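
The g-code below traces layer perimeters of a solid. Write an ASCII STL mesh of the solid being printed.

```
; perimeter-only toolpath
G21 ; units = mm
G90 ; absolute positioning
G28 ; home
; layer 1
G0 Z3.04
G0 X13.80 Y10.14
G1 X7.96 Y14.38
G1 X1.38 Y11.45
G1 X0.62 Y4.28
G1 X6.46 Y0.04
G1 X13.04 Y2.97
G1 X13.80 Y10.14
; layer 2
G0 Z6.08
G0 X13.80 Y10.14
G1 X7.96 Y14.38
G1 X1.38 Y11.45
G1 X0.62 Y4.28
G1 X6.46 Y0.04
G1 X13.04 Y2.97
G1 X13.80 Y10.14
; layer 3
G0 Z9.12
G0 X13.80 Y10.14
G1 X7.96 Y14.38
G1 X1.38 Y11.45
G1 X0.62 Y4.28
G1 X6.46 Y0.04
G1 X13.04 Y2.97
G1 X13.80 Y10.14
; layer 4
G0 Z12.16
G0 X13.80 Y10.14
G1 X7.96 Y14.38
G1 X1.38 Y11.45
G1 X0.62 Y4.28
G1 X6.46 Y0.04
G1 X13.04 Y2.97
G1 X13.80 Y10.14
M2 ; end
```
solid part
  facet normal 0.0000 0.0000 -1.0000
    outer loop
      vertex 1.38 11.45 0.00
      vertex 7.96 14.38 0.00
      vertex 13.80 10.14 0.00
    endloop
  endfacet
  facet normal 0.0000 0.0000 -1.0000
    outer loop
      vertex 0.62 4.28 0.00
      vertex 1.38 11.45 0.00
      vertex 13.80 10.14 0.00
    endloop
  endfacet
  facet normal 0.0000 0.0000 -1.0000
    outer loop
      vertex 6.46 0.04 0.00
      vertex 0.62 4.28 0.00
      vertex 13.80 10.14 0.00
    endloop
  endfacet
  facet normal 0.0000 0.0000 -1.0000
    outer loop
      vertex 13.04 2.97 0.00
      vertex 6.46 0.04 0.00
      vertex 13.80 10.14 0.00
    endloop
  endfacet
  facet normal 0.0000 0.0000 1.0000
    outer loop
      vertex 13.80 10.14 12.16
      vertex 7.96 14.38 12.16
      vertex 1.38 11.45 12.16
    endloop
  endfacet
  facet normal 0.0000 0.0000 1.0000
    outer loop
      vertex 13.80 10.14 12.16
      vertex 1.38 11.45 12.16
      vertex 0.62 4.28 12.16
    endloop
  endfacet
  facet normal 0.0000 0.0000 1.0000
    outer loop
      vertex 13.80 10.14 12.16
      vertex 0.62 4.28 12.16
      vertex 6.46 0.04 12.16
    endloop
  endfacet
  facet normal 0.0000 0.0000 1.0000
    outer loop
      vertex 13.80 10.14 12.16
      vertex 6.46 0.04 12.16
      vertex 13.04 2.97 12.16
    endloop
  endfacet
  facet normal 0.5875 0.8092 0.0000
    outer loop
      vertex 13.80 10.14 0.00
      vertex 7.96 14.38 0.00
      vertex 7.96 14.38 12.16
    endloop
  endfacet
  facet normal 0.5875 0.8092 0.0000
    outer loop
      vertex 13.80 10.14 0.00
      vertex 7.96 14.38 12.16
      vertex 13.80 10.14 12.16
    endloop
  endfacet
  facet normal -0.4068 0.9135 0.0000
    outer loop
      vertex 7.96 14.38 0.00
      vertex 1.38 11.45 0.00
      vertex 1.38 11.45 12.16
    endloop
  endfacet
  facet normal -0.4068 0.9135 0.0000
    outer loop
      vertex 7.96 14.38 0.00
      vertex 1.38 11.45 12.16
      vertex 7.96 14.38 12.16
    endloop
  endfacet
  facet normal -0.9944 0.1054 0.0000
    outer loop
      vertex 1.38 11.45 0.00
      vertex 0.62 4.28 0.00
      vertex 0.62 4.28 12.16
    endloop
  endfacet
  facet normal -0.9944 0.1054 0.0000
    outer loop
      vertex 1.38 11.45 0.00
      vertex 0.62 4.28 12.16
      vertex 1.38 11.45 12.16
    endloop
  endfacet
  facet normal -0.5875 -0.8092 0.0000
    outer loop
      vertex 0.62 4.28 0.00
      vertex 6.46 0.04 0.00
      vertex 6.46 0.04 12.16
    endloop
  endfacet
  facet normal -0.5875 -0.8092 0.0000
    outer loop
      vertex 0.62 4.28 0.00
      vertex 6.46 0.04 12.16
      vertex 0.62 4.28 12.16
    endloop
  endfacet
  facet normal 0.4068 -0.9135 0.0000
    outer loop
      vertex 6.46 0.04 0.00
      vertex 13.04 2.97 0.00
      vertex 13.04 2.97 12.16
    endloop
  endfacet
  facet normal 0.4068 -0.9135 0.0000
    outer loop
      vertex 6.46 0.04 0.00
      vertex 13.04 2.97 12.16
      vertex 6.46 0.04 12.16
    endloop
  endfacet
  facet normal 0.9944 -0.1054 0.0000
    outer loop
      vertex 13.04 2.97 0.00
      vertex 13.80 10.14 0.00
      vertex 13.80 10.14 12.16
    endloop
  endfacet
  facet normal 0.9944 -0.1054 0.0000
    outer loop
      vertex 13.04 2.97 0.00
      vertex 13.80 10.14 12.16
      vertex 13.04 2.97 12.16
    endloop
  endfacet
endsolid part

The G0 Z moves step by Δz≈3.04 mm. Every layer's G1 loop is the same polygon, so the solid is a straight extrusion of it from z=0 to z≈12.2. Closing with flat bottom and top caps and triangulating gives 20 facets — a regular 6-sided prism (a cylinder approximated with 6 flat sides), circumscribed radius ≈ 7.21 mm, height ≈ 12.2 mm.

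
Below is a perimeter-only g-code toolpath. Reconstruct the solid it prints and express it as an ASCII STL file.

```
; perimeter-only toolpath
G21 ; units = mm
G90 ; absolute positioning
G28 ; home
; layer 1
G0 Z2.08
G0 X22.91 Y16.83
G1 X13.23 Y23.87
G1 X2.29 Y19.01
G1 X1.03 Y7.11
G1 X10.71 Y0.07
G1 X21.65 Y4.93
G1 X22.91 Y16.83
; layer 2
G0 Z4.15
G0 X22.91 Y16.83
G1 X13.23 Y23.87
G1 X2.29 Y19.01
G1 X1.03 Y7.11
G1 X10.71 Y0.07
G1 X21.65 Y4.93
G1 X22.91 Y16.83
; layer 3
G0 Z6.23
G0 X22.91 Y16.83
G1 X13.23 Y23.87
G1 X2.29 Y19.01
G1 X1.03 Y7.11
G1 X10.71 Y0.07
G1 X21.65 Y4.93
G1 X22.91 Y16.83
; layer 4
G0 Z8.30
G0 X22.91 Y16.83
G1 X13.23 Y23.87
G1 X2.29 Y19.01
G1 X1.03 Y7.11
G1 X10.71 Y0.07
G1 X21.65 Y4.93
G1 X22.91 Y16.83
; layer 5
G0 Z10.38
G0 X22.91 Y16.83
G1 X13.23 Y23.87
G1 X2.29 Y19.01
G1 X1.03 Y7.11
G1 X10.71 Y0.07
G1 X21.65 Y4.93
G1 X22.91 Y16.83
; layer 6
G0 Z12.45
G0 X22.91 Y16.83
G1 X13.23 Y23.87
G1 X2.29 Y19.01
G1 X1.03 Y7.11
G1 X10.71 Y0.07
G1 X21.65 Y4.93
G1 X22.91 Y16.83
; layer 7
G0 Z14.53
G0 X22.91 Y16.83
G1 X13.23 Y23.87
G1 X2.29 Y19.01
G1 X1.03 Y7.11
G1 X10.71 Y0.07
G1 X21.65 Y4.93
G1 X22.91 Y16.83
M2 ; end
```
solid part
  facet normal 0.0000 0.0000 -1.0000
    outer loop
      vertex 2.29 19.01 0.00
      vertex 13.23 23.87 0.00
      vertex 22.91 16.83 0.00
    endloop
  endfacet
  facet normal 0.0000 0.0000 -1.0000
    outer loop
      vertex 1.03 7.11 0.00
      vertex 2.29 19.01 0.00
      vertex 22.91 16.83 0.00
    endloop
  endfacet
  facet normal 0.0000 0.0000 -1.0000
    outer loop
      vertex 10.71 0.07 0.00
      vertex 1.03 7.11 0.00
      vertex 22.91 16.83 0.00
    endloop
  endfacet
  facet normal 0.0000 0.0000 -1.0000
    outer loop
      vertex 21.65 4.93 0.00
      vertex 10.71 0.07 0.00
      vertex 22.91 16.83 0.00
    endloop
  endfacet
  facet normal 0.0000 0.0000 1.0000
    outer loop
      vertex 22.91 16.83 14.53
      vertex 13.23 23.87 14.53
      vertex 2.29 19.01 14.53
    endloop
  endfacet
  facet normal 0.0000 0.0000 1.0000
    outer loop
      vertex 22.91 16.83 14.53
      vertex 2.29 19.01 14.53
      vertex 1.03 7.11 14.53
    endloop
  endfacet
  facet normal 0.0000 0.0000 1.0000
    outer loop
      vertex 22.91 16.83 14.53
      vertex 1.03 7.11 14.53
      vertex 10.71 0.07 14.53
    endloop
  endfacet
  facet normal 0.0000 0.0000 1.0000
    outer loop
      vertex 22.91 16.83 14.53
      vertex 10.71 0.07 14.53
      vertex 21.65 4.93 14.53
    endloop
  endfacet
  facet normal 0.5882 0.8087 0.0000
    outer loop
      vertex 22.91 16.83 0.00
      vertex 13.23 23.87 0.00
      vertex 13.23 23.87 14.53
    endloop
  endfacet
  facet normal 0.5882 0.8087 0.0000
    outer loop
      vertex 22.91 16.83 0.00
      vertex 13.23 23.87 14.53
      vertex 22.91 16.83 14.53
    endloop
  endfacet
  facet normal -0.4060 0.9139 0.0000
    outer loop
      vertex 13.23 23.87 0.00
      vertex 2.29 19.01 0.00
      vertex 2.29 19.01 14.53
    endloop
  endfacet
  facet normal -0.4060 0.9139 0.0000
    outer loop
      vertex 13.23 23.87 0.00
      vertex 2.29 19.01 14.53
      vertex 13.23 23.87 14.53
    endloop
  endfacet
  facet normal -0.9944 0.1053 0.0000
    outer loop
      vertex 2.29 19.01 0.00
      vertex 1.03 7.11 0.00
      vertex 1.03 7.11 14.53
    endloop
  endfacet
  facet normal -0.9944 0.1053 0.0000
    outer loop
      vertex 2.29 19.01 0.00
      vertex 1.03 7.11 14.53
      vertex 2.29 19.01 14.53
    endloop
  endfacet
  facet normal -0.5882 -0.8087 0.0000
    outer loop
      vertex 1.03 7.11 0.00
      vertex 10.71 0.07 0.00
      vertex 10.71 0.07 14.53
    endloop
  endfacet
  facet normal -0.5882 -0.8087 0.0000
    outer loop
      vertex 1.03 7.11 0.00
      vertex 10.71 0.07 14.53
      vertex 1.03 7.11 14.53
    endloop
  endfacet
  facet normal 0.4060 -0.9139 0.0000
    outer loop
      vertex 10.71 0.07 0.00
      vertex 21.65 4.93 0.00
      vertex 21.65 4.93 14.53
    endloop
  endfacet
  facet normal 0.4060 -0.9139 0.0000
    outer loop
      vertex 10.71 0.07 0.00
      vertex 21.65 4.93 14.53
      vertex 10.71 0.07 14.53
    endloop
  endfacet
  facet normal 0.9944 -0.1053 0.0000
    outer loop
      vertex 21.65 4.93 0.00
      vertex 22.91 16.83 0.00
      vertex 22.91 16.83 14.53
    endloop
  endfacet
  facet normal 0.9944 -0.1053 0.0000
    outer loop
      vertex 21.65 4.93 0.00
      vertex 22.91 16.83 14.53
      vertex 21.65 4.93 14.53
    endloop
  endfacet
endsolid part

The G0 Z moves step by Δz≈2.08 mm. Every layer's G1 loop is the same polygon, so the solid is a straight extrusion of it from z=0 to z≈14.5. Closing with flat bottom and top caps and triangulating gives 20 facets — a regular 6-sided prism (a cylinder approximated with 6 flat sides), circumscribed radius ≈ 12 mm, height ≈ 14.5 mm.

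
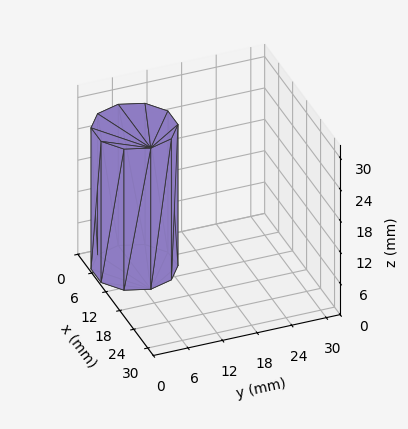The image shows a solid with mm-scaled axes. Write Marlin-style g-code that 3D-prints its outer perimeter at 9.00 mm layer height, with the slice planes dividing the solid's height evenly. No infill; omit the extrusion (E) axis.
Reading the render: the shape is a regular 10-sided prism (a cylinder approximated with 10 flat sides), circumscribed radius ≈ 7 mm, height ≈ 27 mm (dimensions read to the nearest mm from the axis ticks). For the g-code, the solid's height is divided into equal slices at the stated Δz and each level perimeter traced with G1 moves after a G0 lift.

; perimeter-only toolpath
G21 ; units = mm
G90 ; absolute positioning
G28 ; home
; layer 1
G0 Z9.00
G0 X14.00 Y7.00
G1 X12.66 Y11.11
G1 X9.16 Y13.66
G1 X4.84 Y13.66
G1 X1.34 Y11.11
G1 X0.00 Y7.00
G1 X1.34 Y2.89
G1 X4.84 Y0.34
G1 X9.16 Y0.34
G1 X12.66 Y2.89
G1 X14.00 Y7.00
; layer 2
G0 Z18.00
G0 X14.00 Y7.00
G1 X12.66 Y11.11
G1 X9.16 Y13.66
G1 X4.84 Y13.66
G1 X1.34 Y11.11
G1 X0.00 Y7.00
G1 X1.34 Y2.89
G1 X4.84 Y0.34
G1 X9.16 Y0.34
G1 X12.66 Y2.89
G1 X14.00 Y7.00
; layer 3
G0 Z27.00
G0 X14.00 Y7.00
G1 X12.66 Y11.11
G1 X9.16 Y13.66
G1 X4.84 Y13.66
G1 X1.34 Y11.11
G1 X0.00 Y7.00
G1 X1.34 Y2.89
G1 X4.84 Y0.34
G1 X9.16 Y0.34
G1 X12.66 Y2.89
G1 X14.00 Y7.00
M2 ; end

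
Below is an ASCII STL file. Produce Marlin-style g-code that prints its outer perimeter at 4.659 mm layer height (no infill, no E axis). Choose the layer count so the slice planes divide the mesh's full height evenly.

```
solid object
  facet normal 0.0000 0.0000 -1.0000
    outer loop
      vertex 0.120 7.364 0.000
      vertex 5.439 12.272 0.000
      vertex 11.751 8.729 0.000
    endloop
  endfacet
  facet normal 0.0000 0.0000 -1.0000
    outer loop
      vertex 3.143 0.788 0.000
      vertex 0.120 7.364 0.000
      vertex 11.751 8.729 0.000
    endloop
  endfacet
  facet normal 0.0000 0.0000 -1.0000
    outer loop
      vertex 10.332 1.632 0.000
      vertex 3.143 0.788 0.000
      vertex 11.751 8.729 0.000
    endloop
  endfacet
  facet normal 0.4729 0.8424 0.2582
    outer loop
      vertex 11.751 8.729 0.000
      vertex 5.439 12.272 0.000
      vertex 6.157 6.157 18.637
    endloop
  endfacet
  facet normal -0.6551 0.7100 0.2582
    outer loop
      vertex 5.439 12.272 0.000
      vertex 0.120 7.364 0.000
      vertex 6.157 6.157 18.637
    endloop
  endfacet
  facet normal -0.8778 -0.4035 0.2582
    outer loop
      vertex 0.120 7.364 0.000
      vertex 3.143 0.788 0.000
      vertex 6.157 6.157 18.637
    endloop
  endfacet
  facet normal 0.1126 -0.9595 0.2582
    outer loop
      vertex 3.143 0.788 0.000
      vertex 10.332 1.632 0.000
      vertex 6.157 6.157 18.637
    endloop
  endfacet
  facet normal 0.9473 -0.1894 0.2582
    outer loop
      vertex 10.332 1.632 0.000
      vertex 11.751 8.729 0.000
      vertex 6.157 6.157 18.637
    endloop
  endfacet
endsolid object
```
; perimeter-only toolpath
G21 ; units = mm
G90 ; absolute positioning
G28 ; home
; layer 1
G0 Z4.659
G0 X10.352 Y8.086
G1 X5.619 Y10.743
G1 X1.629 Y7.062
G1 X3.896 Y2.130
G1 X9.288 Y2.763
G1 X10.352 Y8.086
; layer 2
G0 Z9.319
G0 X8.954 Y7.443
G1 X5.798 Y9.215
G1 X3.139 Y6.761
G1 X4.650 Y3.473
G1 X8.245 Y3.894
G1 X8.954 Y7.443
; layer 3
G0 Z13.978
G0 X7.556 Y6.800
G1 X5.978 Y7.686
G1 X4.648 Y6.459
G1 X5.404 Y4.815
G1 X7.201 Y5.026
G1 X7.556 Y6.800
M2 ; end

The solid is a regular 5-sided pyramid, base circumscribed radius ≈ 6.16 mm, apex at z ≈ 18.6 mm. Slicing at Δz = 4.659 mm — 4 equal slices spanning the solid's height, so layer i sits at z = i·h/4 — gives 3 non-empty perimeters. Each is a 5-segment closed polygon; G0 lifts to the layer z and rapids to the start vertex, then G1 traces the edges. The cross-section shrinks linearly with z (the slice at the apex is degenerate and omitted).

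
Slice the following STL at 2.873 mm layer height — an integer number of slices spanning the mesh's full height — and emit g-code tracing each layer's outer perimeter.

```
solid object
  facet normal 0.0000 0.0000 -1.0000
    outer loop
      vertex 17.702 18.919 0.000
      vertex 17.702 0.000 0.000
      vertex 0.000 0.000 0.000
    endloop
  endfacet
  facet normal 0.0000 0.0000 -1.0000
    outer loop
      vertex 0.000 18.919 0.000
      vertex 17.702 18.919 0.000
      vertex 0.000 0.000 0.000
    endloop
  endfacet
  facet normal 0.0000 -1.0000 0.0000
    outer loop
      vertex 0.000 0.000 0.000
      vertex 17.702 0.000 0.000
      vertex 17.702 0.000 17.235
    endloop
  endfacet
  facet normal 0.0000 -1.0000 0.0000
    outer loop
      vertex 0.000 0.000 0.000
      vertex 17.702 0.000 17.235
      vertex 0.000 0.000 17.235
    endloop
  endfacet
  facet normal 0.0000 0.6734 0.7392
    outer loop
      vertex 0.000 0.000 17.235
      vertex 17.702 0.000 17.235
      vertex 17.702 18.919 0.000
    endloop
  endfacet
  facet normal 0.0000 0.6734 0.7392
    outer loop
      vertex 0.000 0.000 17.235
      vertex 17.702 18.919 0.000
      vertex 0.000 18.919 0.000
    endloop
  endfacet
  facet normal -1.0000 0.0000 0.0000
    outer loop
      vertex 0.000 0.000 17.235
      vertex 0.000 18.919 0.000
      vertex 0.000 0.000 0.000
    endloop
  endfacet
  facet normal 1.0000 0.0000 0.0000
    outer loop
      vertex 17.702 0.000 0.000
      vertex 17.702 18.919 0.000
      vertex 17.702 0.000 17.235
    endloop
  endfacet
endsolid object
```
; perimeter-only toolpath
G21 ; units = mm
G90 ; absolute positioning
G28 ; home
; layer 1
G0 Z2.873
G0 X0.000 Y0.000
G1 X17.702 Y0.000
G1 X17.702 Y15.766
G1 X0.000 Y15.766
G1 X0.000 Y0.000
; layer 2
G0 Z5.745
G0 X0.000 Y0.000
G1 X17.702 Y0.000
G1 X17.702 Y12.613
G1 X0.000 Y12.613
G1 X0.000 Y0.000
; layer 3
G0 Z8.617
G0 X0.000 Y0.000
G1 X17.702 Y0.000
G1 X17.702 Y9.460
G1 X0.000 Y9.460
G1 X0.000 Y0.000
; layer 4
G0 Z11.490
G0 X0.000 Y0.000
G1 X17.702 Y0.000
G1 X17.702 Y6.306
G1 X0.000 Y6.306
G1 X0.000 Y0.000
; layer 5
G0 Z14.363
G0 X0.000 Y0.000
G1 X17.702 Y0.000
G1 X17.702 Y3.153
G1 X0.000 Y3.153
G1 X0.000 Y0.000
M2 ; end

The solid is a wedge (ramp): 17.7 × 18.9 mm base, rising to 17.2 mm along the y=0 edge and sloping linearly to z=0 at y=18.9. Slicing at Δz = 2.873 mm — 6 equal slices spanning the solid's height, so layer i sits at z = i·h/6 — gives 5 non-empty perimeters. Each is a 4-segment closed polygon; G0 lifts to the layer z and rapids to the start vertex, then G1 traces the edges. The cross-section shrinks linearly with z (the slice at the apex is degenerate and omitted).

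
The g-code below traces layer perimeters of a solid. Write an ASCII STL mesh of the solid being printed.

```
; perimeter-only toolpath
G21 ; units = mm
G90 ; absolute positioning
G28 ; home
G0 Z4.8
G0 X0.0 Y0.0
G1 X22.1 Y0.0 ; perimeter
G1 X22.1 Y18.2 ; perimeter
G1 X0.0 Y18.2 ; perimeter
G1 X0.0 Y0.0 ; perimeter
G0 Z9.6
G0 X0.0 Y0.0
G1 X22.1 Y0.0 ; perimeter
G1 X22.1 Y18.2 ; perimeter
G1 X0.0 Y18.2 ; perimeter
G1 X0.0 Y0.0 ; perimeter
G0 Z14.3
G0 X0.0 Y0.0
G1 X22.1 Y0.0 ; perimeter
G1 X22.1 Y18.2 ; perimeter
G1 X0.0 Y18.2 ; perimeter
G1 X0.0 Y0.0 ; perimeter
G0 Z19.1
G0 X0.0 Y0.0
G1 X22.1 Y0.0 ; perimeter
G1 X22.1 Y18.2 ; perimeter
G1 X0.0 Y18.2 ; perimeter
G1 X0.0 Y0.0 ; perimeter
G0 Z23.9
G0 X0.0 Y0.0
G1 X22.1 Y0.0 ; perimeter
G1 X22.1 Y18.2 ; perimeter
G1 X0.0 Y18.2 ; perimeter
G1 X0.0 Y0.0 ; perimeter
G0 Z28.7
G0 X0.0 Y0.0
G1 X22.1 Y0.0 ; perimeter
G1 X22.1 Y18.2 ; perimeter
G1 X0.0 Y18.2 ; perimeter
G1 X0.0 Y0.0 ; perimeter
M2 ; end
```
solid part
  facet normal 0.0000 0.0000 -1.0000
    outer loop
      vertex 22.1 18.2 0.0
      vertex 22.1 0.0 0.0
      vertex 0.0 0.0 0.0
    endloop
  endfacet
  facet normal 0.0000 0.0000 -1.0000
    outer loop
      vertex 0.0 18.2 0.0
      vertex 22.1 18.2 0.0
      vertex 0.0 0.0 0.0
    endloop
  endfacet
  facet normal 0.0000 0.0000 1.0000
    outer loop
      vertex 0.0 0.0 28.7
      vertex 22.1 0.0 28.7
      vertex 22.1 18.2 28.7
    endloop
  endfacet
  facet normal 0.0000 0.0000 1.0000
    outer loop
      vertex 0.0 0.0 28.7
      vertex 22.1 18.2 28.7
      vertex 0.0 18.2 28.7
    endloop
  endfacet
  facet normal 0.0000 -1.0000 0.0000
    outer loop
      vertex 0.0 0.0 0.0
      vertex 22.1 0.0 0.0
      vertex 22.1 0.0 28.7
    endloop
  endfacet
  facet normal 0.0000 -1.0000 0.0000
    outer loop
      vertex 0.0 0.0 0.0
      vertex 22.1 0.0 28.7
      vertex 0.0 0.0 28.7
    endloop
  endfacet
  facet normal 0.0000 1.0000 0.0000
    outer loop
      vertex 22.1 18.2 28.7
      vertex 22.1 18.2 0.0
      vertex 0.0 18.2 0.0
    endloop
  endfacet
  facet normal 0.0000 1.0000 0.0000
    outer loop
      vertex 0.0 18.2 28.7
      vertex 22.1 18.2 28.7
      vertex 0.0 18.2 0.0
    endloop
  endfacet
  facet normal -1.0000 0.0000 0.0000
    outer loop
      vertex 0.0 18.2 28.7
      vertex 0.0 18.2 0.0
      vertex 0.0 0.0 0.0
    endloop
  endfacet
  facet normal -1.0000 0.0000 0.0000
    outer loop
      vertex 0.0 0.0 28.7
      vertex 0.0 18.2 28.7
      vertex 0.0 0.0 0.0
    endloop
  endfacet
  facet normal 1.0000 0.0000 0.0000
    outer loop
      vertex 22.1 0.0 0.0
      vertex 22.1 18.2 0.0
      vertex 22.1 18.2 28.7
    endloop
  endfacet
  facet normal 1.0000 0.0000 0.0000
    outer loop
      vertex 22.1 0.0 0.0
      vertex 22.1 18.2 28.7
      vertex 22.1 0.0 28.7
    endloop
  endfacet
endsolid part

The G0 Z moves step by Δz≈4.8 mm. Every layer's G1 loop is the same polygon, so the solid is a straight extrusion of it from z=0 to z≈28.7. Closing with flat bottom and top caps and triangulating gives 12 facets — a rectangular box, roughly 22.1 × 18.2 mm footprint and 28.7 mm tall.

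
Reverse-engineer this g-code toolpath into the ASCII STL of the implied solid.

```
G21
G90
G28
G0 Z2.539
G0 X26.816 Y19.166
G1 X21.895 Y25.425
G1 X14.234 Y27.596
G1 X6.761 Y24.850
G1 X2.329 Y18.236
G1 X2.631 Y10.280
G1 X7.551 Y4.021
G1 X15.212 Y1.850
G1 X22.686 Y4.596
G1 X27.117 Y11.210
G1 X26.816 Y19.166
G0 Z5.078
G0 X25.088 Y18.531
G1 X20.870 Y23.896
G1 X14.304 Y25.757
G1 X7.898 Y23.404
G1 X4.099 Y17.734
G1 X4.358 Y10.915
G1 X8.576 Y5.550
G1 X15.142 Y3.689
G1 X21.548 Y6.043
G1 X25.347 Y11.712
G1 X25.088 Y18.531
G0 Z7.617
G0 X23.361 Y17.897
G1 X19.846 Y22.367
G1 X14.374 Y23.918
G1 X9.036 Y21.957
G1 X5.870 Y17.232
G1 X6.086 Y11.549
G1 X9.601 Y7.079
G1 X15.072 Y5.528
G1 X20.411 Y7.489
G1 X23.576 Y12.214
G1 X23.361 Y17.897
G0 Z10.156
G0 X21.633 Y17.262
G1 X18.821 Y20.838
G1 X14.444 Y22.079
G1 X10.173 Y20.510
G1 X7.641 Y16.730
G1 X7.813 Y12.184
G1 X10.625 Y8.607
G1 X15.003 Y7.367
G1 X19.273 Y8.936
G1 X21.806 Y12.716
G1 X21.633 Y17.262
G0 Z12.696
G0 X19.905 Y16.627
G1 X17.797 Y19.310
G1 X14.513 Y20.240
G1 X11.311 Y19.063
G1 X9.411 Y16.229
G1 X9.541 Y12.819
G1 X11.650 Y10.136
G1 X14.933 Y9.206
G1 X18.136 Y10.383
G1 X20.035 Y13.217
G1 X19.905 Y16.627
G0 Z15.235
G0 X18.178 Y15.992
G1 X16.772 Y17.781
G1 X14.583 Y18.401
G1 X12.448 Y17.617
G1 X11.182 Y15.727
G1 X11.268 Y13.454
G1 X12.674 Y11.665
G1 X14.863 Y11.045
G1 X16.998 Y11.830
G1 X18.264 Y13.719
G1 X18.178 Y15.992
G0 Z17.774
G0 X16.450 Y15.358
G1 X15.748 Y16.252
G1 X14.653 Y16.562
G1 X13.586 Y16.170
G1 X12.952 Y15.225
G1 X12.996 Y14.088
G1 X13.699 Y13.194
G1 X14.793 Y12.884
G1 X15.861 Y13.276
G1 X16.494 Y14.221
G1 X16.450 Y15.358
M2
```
solid part
  facet normal 0.0000 0.0000 -1.0000
    outer loop
      vertex 14.164 29.435 0.000
      vertex 22.919 26.954 0.000
      vertex 28.543 19.801 0.000
    endloop
  endfacet
  facet normal 0.0000 0.0000 -1.0000
    outer loop
      vertex 5.623 26.297 0.000
      vertex 14.164 29.435 0.000
      vertex 28.543 19.801 0.000
    endloop
  endfacet
  facet normal 0.0000 0.0000 -1.0000
    outer loop
      vertex 0.558 18.738 0.000
      vertex 5.623 26.297 0.000
      vertex 28.543 19.801 0.000
    endloop
  endfacet
  facet normal 0.0000 0.0000 -1.0000
    outer loop
      vertex 0.903 9.645 0.000
      vertex 0.558 18.738 0.000
      vertex 28.543 19.801 0.000
    endloop
  endfacet
  facet normal 0.0000 0.0000 -1.0000
    outer loop
      vertex 6.527 2.492 0.000
      vertex 0.903 9.645 0.000
      vertex 28.543 19.801 0.000
    endloop
  endfacet
  facet normal 0.0000 0.0000 -1.0000
    outer loop
      vertex 15.282 0.011 0.000
      vertex 6.527 2.492 0.000
      vertex 28.543 19.801 0.000
    endloop
  endfacet
  facet normal 0.0000 0.0000 -1.0000
    outer loop
      vertex 23.823 3.149 0.000
      vertex 15.282 0.011 0.000
      vertex 28.543 19.801 0.000
    endloop
  endfacet
  facet normal 0.0000 0.0000 -1.0000
    outer loop
      vertex 28.888 10.708 0.000
      vertex 23.823 3.149 0.000
      vertex 28.543 19.801 0.000
    endloop
  endfacet
  facet normal 0.6472 0.5089 0.5676
    outer loop
      vertex 28.543 19.801 0.000
      vertex 22.919 26.954 0.000
      vertex 14.723 14.723 20.313
    endloop
  endfacet
  facet normal 0.2245 0.7921 0.5675
    outer loop
      vertex 22.919 26.954 0.000
      vertex 14.164 29.435 0.000
      vertex 14.723 14.723 20.313
    endloop
  endfacet
  facet normal -0.2839 0.7728 0.5675
    outer loop
      vertex 14.164 29.435 0.000
      vertex 5.623 26.297 0.000
      vertex 14.723 14.723 20.313
    endloop
  endfacet
  facet normal -0.6840 0.4583 0.5676
    outer loop
      vertex 5.623 26.297 0.000
      vertex 0.558 18.738 0.000
      vertex 14.723 14.723 20.313
    endloop
  endfacet
  facet normal -0.8227 -0.0312 0.5676
    outer loop
      vertex 0.558 18.738 0.000
      vertex 0.903 9.645 0.000
      vertex 14.723 14.723 20.313
    endloop
  endfacet
  facet normal -0.6472 -0.5089 0.5676
    outer loop
      vertex 0.903 9.645 0.000
      vertex 6.527 2.492 0.000
      vertex 14.723 14.723 20.313
    endloop
  endfacet
  facet normal -0.2245 -0.7921 0.5675
    outer loop
      vertex 6.527 2.492 0.000
      vertex 15.282 0.011 0.000
      vertex 14.723 14.723 20.313
    endloop
  endfacet
  facet normal 0.2839 -0.7728 0.5675
    outer loop
      vertex 15.282 0.011 0.000
      vertex 23.823 3.149 0.000
      vertex 14.723 14.723 20.313
    endloop
  endfacet
  facet normal 0.6840 -0.4583 0.5676
    outer loop
      vertex 23.823 3.149 0.000
      vertex 28.888 10.708 0.000
      vertex 14.723 14.723 20.313
    endloop
  endfacet
  facet normal 0.8227 0.0312 0.5676
    outer loop
      vertex 28.888 10.708 0.000
      vertex 28.543 19.801 0.000
      vertex 14.723 14.723 20.313
    endloop
  endfacet
endsolid part

The G0 Z moves step by Δz≈2.539 mm. The G1 loops shrink linearly with z, so the solid tapers from its base footprint up to z≈20.3. Closing with a flat bottom cap and the tapered top and triangulating gives 18 facets — a regular 10-sided pyramid, base circumscribed radius ≈ 14.7 mm, apex at z ≈ 20.3 mm.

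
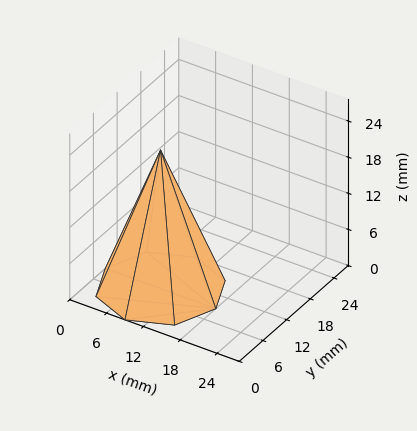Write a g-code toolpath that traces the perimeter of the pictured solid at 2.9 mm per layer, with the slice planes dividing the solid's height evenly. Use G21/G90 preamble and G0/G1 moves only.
Reading the render: the shape is a regular 8-sided pyramid, base circumscribed radius ≈ 9 mm, apex at z ≈ 23 mm (dimensions read to the nearest mm from the axis ticks). For the g-code, the solid's height is divided into equal slices at the stated Δz and each level perimeter traced with G1 moves after a G0 lift.

; perimeter-only toolpath
G21 ; units = mm
G90 ; absolute positioning
G28 ; home
; layer 1
G0 Z2.9
G0 X16.9 Y9.0
G1 X14.6 Y14.6
G1 X9.0 Y16.9
G1 X3.4 Y14.6
G1 X1.1 Y9.0
G1 X3.4 Y3.4
G1 X9.0 Y1.1
G1 X14.6 Y3.4
G1 X16.9 Y9.0
; layer 2
G0 Z5.8
G0 X15.8 Y9.0
G1 X13.8 Y13.8
G1 X9.0 Y15.8
G1 X4.2 Y13.8
G1 X2.2 Y9.0
G1 X4.2 Y4.2
G1 X9.0 Y2.2
G1 X13.8 Y4.2
G1 X15.8 Y9.0
; layer 3
G0 Z8.6
G0 X14.6 Y9.0
G1 X13.0 Y13.0
G1 X9.0 Y14.6
G1 X5.0 Y13.0
G1 X3.4 Y9.0
G1 X5.0 Y5.0
G1 X9.0 Y3.4
G1 X13.0 Y5.0
G1 X14.6 Y9.0
; layer 4
G0 Z11.5
G0 X13.5 Y9.0
G1 X12.2 Y12.2
G1 X9.0 Y13.5
G1 X5.8 Y12.2
G1 X4.5 Y9.0
G1 X5.8 Y5.8
G1 X9.0 Y4.5
G1 X12.2 Y5.8
G1 X13.5 Y9.0
; layer 5
G0 Z14.4
G0 X12.4 Y9.0
G1 X11.4 Y11.4
G1 X9.0 Y12.4
G1 X6.6 Y11.4
G1 X5.6 Y9.0
G1 X6.6 Y6.6
G1 X9.0 Y5.6
G1 X11.4 Y6.6
G1 X12.4 Y9.0
; layer 6
G0 Z17.2
G0 X11.2 Y9.0
G1 X10.6 Y10.6
G1 X9.0 Y11.2
G1 X7.4 Y10.6
G1 X6.8 Y9.0
G1 X7.4 Y7.4
G1 X9.0 Y6.8
G1 X10.6 Y7.4
G1 X11.2 Y9.0
; layer 7
G0 Z20.1
G0 X10.1 Y9.0
G1 X9.8 Y9.8
G1 X9.0 Y10.1
G1 X8.2 Y9.8
G1 X7.9 Y9.0
G1 X8.2 Y8.2
G1 X9.0 Y7.9
G1 X9.8 Y8.2
G1 X10.1 Y9.0
M2 ; end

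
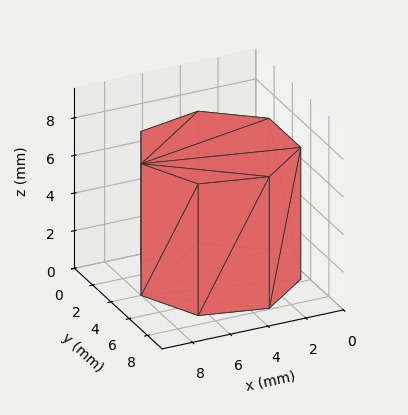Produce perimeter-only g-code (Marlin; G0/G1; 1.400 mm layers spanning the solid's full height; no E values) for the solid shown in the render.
Reading the render: the shape is a regular 7-sided prism (a cylinder approximated with 7 flat sides), circumscribed radius ≈ 4 mm, height ≈ 7 mm (dimensions read to the nearest mm from the axis ticks). For the g-code, the solid's height is divided into equal slices at the stated Δz and each level perimeter traced with G1 moves after a G0 lift.

; perimeter-only toolpath
G21 ; units = mm
G90 ; absolute positioning
G28 ; home
; layer 1
G0 Z1.400
G0 X8.000 Y4.000
G1 X6.494 Y7.127
G1 X3.110 Y7.900
G1 X0.396 Y5.736
G1 X0.396 Y2.264
G1 X3.110 Y0.100
G1 X6.494 Y0.873
G1 X8.000 Y4.000
; layer 2
G0 Z2.800
G0 X8.000 Y4.000
G1 X6.494 Y7.127
G1 X3.110 Y7.900
G1 X0.396 Y5.736
G1 X0.396 Y2.264
G1 X3.110 Y0.100
G1 X6.494 Y0.873
G1 X8.000 Y4.000
; layer 3
G0 Z4.200
G0 X8.000 Y4.000
G1 X6.494 Y7.127
G1 X3.110 Y7.900
G1 X0.396 Y5.736
G1 X0.396 Y2.264
G1 X3.110 Y0.100
G1 X6.494 Y0.873
G1 X8.000 Y4.000
; layer 4
G0 Z5.600
G0 X8.000 Y4.000
G1 X6.494 Y7.127
G1 X3.110 Y7.900
G1 X0.396 Y5.736
G1 X0.396 Y2.264
G1 X3.110 Y0.100
G1 X6.494 Y0.873
G1 X8.000 Y4.000
; layer 5
G0 Z7.000
G0 X8.000 Y4.000
G1 X6.494 Y7.127
G1 X3.110 Y7.900
G1 X0.396 Y5.736
G1 X0.396 Y2.264
G1 X3.110 Y0.100
G1 X6.494 Y0.873
G1 X8.000 Y4.000
M2 ; end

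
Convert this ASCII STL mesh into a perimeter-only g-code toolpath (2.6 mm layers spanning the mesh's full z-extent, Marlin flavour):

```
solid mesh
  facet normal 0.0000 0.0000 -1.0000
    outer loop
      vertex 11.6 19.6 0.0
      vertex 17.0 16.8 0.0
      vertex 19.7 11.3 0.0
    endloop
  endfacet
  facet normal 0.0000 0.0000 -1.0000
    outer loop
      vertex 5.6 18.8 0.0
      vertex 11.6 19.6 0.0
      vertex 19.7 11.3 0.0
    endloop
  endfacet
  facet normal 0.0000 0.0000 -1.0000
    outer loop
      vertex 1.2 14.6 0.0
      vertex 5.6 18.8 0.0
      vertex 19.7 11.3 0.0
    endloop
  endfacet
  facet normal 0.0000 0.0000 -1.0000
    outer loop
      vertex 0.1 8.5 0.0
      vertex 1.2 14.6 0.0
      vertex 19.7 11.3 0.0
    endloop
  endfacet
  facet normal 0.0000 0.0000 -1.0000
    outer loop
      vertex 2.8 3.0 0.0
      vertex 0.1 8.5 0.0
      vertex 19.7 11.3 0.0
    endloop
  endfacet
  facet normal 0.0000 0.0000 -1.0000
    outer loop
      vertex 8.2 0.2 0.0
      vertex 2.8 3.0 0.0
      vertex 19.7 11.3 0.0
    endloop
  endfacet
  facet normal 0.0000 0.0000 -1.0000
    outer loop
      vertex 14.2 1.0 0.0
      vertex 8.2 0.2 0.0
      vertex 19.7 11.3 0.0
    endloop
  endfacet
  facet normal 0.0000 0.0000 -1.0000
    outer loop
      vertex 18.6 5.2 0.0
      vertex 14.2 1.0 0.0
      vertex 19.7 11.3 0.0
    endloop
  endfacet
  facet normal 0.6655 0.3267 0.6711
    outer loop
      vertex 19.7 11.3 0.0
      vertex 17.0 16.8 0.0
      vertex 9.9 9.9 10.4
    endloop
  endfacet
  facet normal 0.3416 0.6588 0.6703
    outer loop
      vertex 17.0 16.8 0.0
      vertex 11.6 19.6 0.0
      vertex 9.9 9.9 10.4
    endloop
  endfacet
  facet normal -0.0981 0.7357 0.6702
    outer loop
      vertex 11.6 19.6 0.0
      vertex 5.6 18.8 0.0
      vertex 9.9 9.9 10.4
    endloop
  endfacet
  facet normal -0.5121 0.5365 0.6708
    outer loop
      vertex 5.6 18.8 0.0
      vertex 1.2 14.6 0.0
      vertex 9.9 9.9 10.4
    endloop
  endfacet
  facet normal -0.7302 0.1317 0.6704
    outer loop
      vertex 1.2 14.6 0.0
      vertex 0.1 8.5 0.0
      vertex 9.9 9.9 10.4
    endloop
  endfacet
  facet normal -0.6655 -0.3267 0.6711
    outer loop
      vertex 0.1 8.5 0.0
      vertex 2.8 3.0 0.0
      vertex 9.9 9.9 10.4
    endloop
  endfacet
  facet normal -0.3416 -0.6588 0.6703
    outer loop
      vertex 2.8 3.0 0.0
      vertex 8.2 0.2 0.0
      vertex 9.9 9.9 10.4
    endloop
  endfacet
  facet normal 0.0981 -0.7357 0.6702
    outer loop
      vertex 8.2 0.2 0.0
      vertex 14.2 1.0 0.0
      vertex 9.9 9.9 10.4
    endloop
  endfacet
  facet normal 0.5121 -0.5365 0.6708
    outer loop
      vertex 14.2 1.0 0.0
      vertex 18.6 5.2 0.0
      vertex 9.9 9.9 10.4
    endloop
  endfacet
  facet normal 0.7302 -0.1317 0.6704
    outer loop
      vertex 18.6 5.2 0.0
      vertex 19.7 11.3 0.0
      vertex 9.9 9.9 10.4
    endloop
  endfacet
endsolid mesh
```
; perimeter-only toolpath
G21 ; units = mm
G90 ; absolute positioning
G28 ; home
; layer 1
G0 Z2.6
G0 X17.2 Y11.0
G1 X15.2 Y15.1
G1 X11.2 Y17.2
G1 X6.7 Y16.6
G1 X3.4 Y13.4
G1 X2.6 Y8.8
G1 X4.6 Y4.7
G1 X8.6 Y2.6
G1 X13.1 Y3.2
G1 X16.4 Y6.4
G1 X17.2 Y11.0
; layer 2
G0 Z5.2
G0 X14.8 Y10.6
G1 X13.4 Y13.4
G1 X10.8 Y14.8
G1 X7.8 Y14.4
G1 X5.5 Y12.2
G1 X5.0 Y9.2
G1 X6.3 Y6.5
G1 X9.1 Y5.0
G1 X12.1 Y5.5
G1 X14.2 Y7.6
G1 X14.8 Y10.6
; layer 3
G0 Z7.8
G0 X12.4 Y10.2
G1 X11.7 Y11.6
G1 X10.3 Y12.3
G1 X8.8 Y12.1
G1 X7.7 Y11.1
G1 X7.5 Y9.6
G1 X8.1 Y8.2
G1 X9.5 Y7.5
G1 X11.0 Y7.7
G1 X12.1 Y8.7
G1 X12.4 Y10.2
M2 ; end

The solid is a regular 10-sided pyramid, base circumscribed radius ≈ 9.9 mm, apex at z ≈ 10.4 mm. Slicing at Δz = 2.6 mm — 4 equal slices spanning the solid's height, so layer i sits at z = i·h/4 — gives 3 non-empty perimeters. Each is a 10-segment closed polygon; G0 lifts to the layer z and rapids to the start vertex, then G1 traces the edges. The cross-section shrinks linearly with z (the slice at the apex is degenerate and omitted).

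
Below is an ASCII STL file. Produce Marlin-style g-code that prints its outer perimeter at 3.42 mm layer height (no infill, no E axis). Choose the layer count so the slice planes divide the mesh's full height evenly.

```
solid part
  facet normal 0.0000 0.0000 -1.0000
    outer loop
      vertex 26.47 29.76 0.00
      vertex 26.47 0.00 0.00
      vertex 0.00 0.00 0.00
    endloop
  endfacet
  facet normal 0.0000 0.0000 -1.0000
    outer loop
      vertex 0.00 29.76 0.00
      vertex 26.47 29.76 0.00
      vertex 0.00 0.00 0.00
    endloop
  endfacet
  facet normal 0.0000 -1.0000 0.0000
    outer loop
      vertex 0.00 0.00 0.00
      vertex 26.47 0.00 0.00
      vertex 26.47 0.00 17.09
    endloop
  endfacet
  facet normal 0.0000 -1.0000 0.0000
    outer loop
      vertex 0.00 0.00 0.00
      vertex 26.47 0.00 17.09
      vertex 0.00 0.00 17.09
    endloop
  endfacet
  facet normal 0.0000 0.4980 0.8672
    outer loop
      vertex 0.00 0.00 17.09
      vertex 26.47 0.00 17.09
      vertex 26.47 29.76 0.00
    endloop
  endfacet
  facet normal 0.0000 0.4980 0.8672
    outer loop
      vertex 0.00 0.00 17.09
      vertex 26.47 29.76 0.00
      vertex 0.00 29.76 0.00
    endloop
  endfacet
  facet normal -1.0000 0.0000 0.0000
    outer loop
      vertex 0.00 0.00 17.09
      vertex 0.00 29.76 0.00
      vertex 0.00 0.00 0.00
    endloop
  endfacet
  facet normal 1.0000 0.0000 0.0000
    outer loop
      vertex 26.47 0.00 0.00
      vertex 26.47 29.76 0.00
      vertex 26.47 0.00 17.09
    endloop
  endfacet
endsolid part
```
; perimeter-only toolpath
G21 ; units = mm
G90 ; absolute positioning
G28 ; home
; layer 1
G0 Z3.42
G0 X0.00 Y0.00
G1 X26.47 Y0.00
G1 X26.47 Y23.81
G1 X0.00 Y23.81
G1 X0.00 Y0.00
; layer 2
G0 Z6.84
G0 X0.00 Y0.00
G1 X26.47 Y0.00
G1 X26.47 Y17.86
G1 X0.00 Y17.86
G1 X0.00 Y0.00
; layer 3
G0 Z10.25
G0 X0.00 Y0.00
G1 X26.47 Y0.00
G1 X26.47 Y11.90
G1 X0.00 Y11.90
G1 X0.00 Y0.00
; layer 4
G0 Z13.67
G0 X0.00 Y0.00
G1 X26.47 Y0.00
G1 X26.47 Y5.95
G1 X0.00 Y5.95
G1 X0.00 Y0.00
M2 ; end

The solid is a wedge (ramp): 26.5 × 29.8 mm base, rising to 17.1 mm along the y=0 edge and sloping linearly to z=0 at y=29.8. Slicing at Δz = 3.42 mm — 5 equal slices spanning the solid's height, so layer i sits at z = i·h/5 — gives 4 non-empty perimeters. Each is a 4-segment closed polygon; G0 lifts to the layer z and rapids to the start vertex, then G1 traces the edges. The cross-section shrinks linearly with z (the slice at the apex is degenerate and omitted).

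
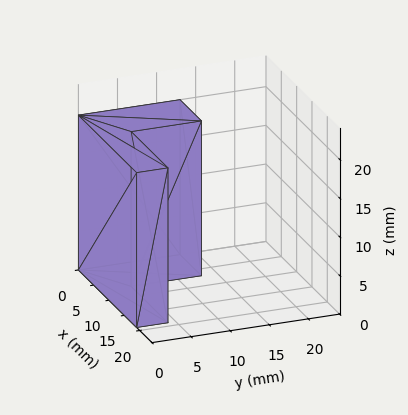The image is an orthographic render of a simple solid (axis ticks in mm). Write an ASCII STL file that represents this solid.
Reading the render: the shape is an L-shaped prism: outer 19 × 13 mm, arm thicknesses ≈ 4 mm (horizontal) and 7 mm (vertical), extruded 20 mm in z (dimensions read to the nearest mm from the axis ticks). For the STL, each face is triangulated and given an outward normal.

solid part
  facet normal 0.0000 0.0000 -1.0000
    outer loop
      vertex 19.000 4.000 0.000
      vertex 19.000 0.000 0.000
      vertex 0.000 0.000 0.000
    endloop
  endfacet
  facet normal 0.0000 0.0000 -1.0000
    outer loop
      vertex 7.000 4.000 0.000
      vertex 19.000 4.000 0.000
      vertex 0.000 0.000 0.000
    endloop
  endfacet
  facet normal 0.0000 0.0000 -1.0000
    outer loop
      vertex 7.000 13.000 0.000
      vertex 7.000 4.000 0.000
      vertex 0.000 0.000 0.000
    endloop
  endfacet
  facet normal 0.0000 0.0000 -1.0000
    outer loop
      vertex 0.000 13.000 0.000
      vertex 7.000 13.000 0.000
      vertex 0.000 0.000 0.000
    endloop
  endfacet
  facet normal 0.0000 0.0000 1.0000
    outer loop
      vertex 0.000 0.000 20.000
      vertex 19.000 0.000 20.000
      vertex 19.000 4.000 20.000
    endloop
  endfacet
  facet normal 0.0000 0.0000 1.0000
    outer loop
      vertex 0.000 0.000 20.000
      vertex 19.000 4.000 20.000
      vertex 7.000 4.000 20.000
    endloop
  endfacet
  facet normal 0.0000 0.0000 1.0000
    outer loop
      vertex 0.000 0.000 20.000
      vertex 7.000 4.000 20.000
      vertex 7.000 13.000 20.000
    endloop
  endfacet
  facet normal 0.0000 0.0000 1.0000
    outer loop
      vertex 0.000 0.000 20.000
      vertex 7.000 13.000 20.000
      vertex 0.000 13.000 20.000
    endloop
  endfacet
  facet normal 0.0000 -1.0000 0.0000
    outer loop
      vertex 0.000 0.000 0.000
      vertex 19.000 0.000 0.000
      vertex 19.000 0.000 20.000
    endloop
  endfacet
  facet normal 0.0000 -1.0000 0.0000
    outer loop
      vertex 0.000 0.000 0.000
      vertex 19.000 0.000 20.000
      vertex 0.000 0.000 20.000
    endloop
  endfacet
  facet normal 1.0000 0.0000 0.0000
    outer loop
      vertex 19.000 0.000 0.000
      vertex 19.000 4.000 0.000
      vertex 19.000 4.000 20.000
    endloop
  endfacet
  facet normal 1.0000 0.0000 0.0000
    outer loop
      vertex 19.000 0.000 0.000
      vertex 19.000 4.000 20.000
      vertex 19.000 0.000 20.000
    endloop
  endfacet
  facet normal 0.0000 1.0000 0.0000
    outer loop
      vertex 19.000 4.000 0.000
      vertex 7.000 4.000 0.000
      vertex 7.000 4.000 20.000
    endloop
  endfacet
  facet normal 0.0000 1.0000 0.0000
    outer loop
      vertex 19.000 4.000 0.000
      vertex 7.000 4.000 20.000
      vertex 19.000 4.000 20.000
    endloop
  endfacet
  facet normal 1.0000 0.0000 0.0000
    outer loop
      vertex 7.000 4.000 0.000
      vertex 7.000 13.000 0.000
      vertex 7.000 13.000 20.000
    endloop
  endfacet
  facet normal 1.0000 0.0000 0.0000
    outer loop
      vertex 7.000 4.000 0.000
      vertex 7.000 13.000 20.000
      vertex 7.000 4.000 20.000
    endloop
  endfacet
  facet normal 0.0000 1.0000 0.0000
    outer loop
      vertex 7.000 13.000 0.000
      vertex 0.000 13.000 0.000
      vertex 0.000 13.000 20.000
    endloop
  endfacet
  facet normal 0.0000 1.0000 0.0000
    outer loop
      vertex 7.000 13.000 0.000
      vertex 0.000 13.000 20.000
      vertex 7.000 13.000 20.000
    endloop
  endfacet
  facet normal -1.0000 0.0000 0.0000
    outer loop
      vertex 0.000 13.000 0.000
      vertex 0.000 0.000 0.000
      vertex 0.000 0.000 20.000
    endloop
  endfacet
  facet normal -1.0000 0.0000 0.0000
    outer loop
      vertex 0.000 13.000 0.000
      vertex 0.000 0.000 20.000
      vertex 0.000 13.000 20.000
    endloop
  endfacet
endsolid part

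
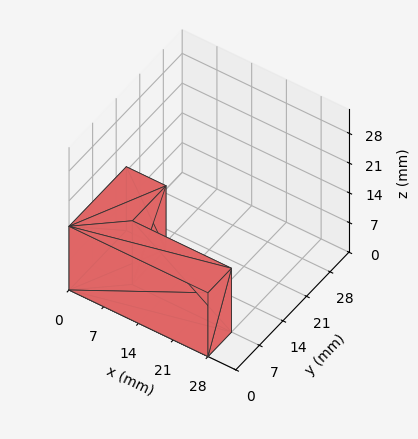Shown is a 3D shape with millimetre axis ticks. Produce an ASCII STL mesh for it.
Reading the render: the shape is an L-shaped prism: outer 28 × 17 mm, arm thicknesses ≈ 7 mm (horizontal) and 8 mm (vertical), extruded 15 mm in z (dimensions read to the nearest mm from the axis ticks). For the STL, each face is triangulated and given an outward normal.

solid part
  facet normal 0.0000 0.0000 -1.0000
    outer loop
      vertex 28.00 7.00 0.00
      vertex 28.00 0.00 0.00
      vertex 0.00 0.00 0.00
    endloop
  endfacet
  facet normal 0.0000 0.0000 -1.0000
    outer loop
      vertex 8.00 7.00 0.00
      vertex 28.00 7.00 0.00
      vertex 0.00 0.00 0.00
    endloop
  endfacet
  facet normal 0.0000 0.0000 -1.0000
    outer loop
      vertex 8.00 17.00 0.00
      vertex 8.00 7.00 0.00
      vertex 0.00 0.00 0.00
    endloop
  endfacet
  facet normal 0.0000 0.0000 -1.0000
    outer loop
      vertex 0.00 17.00 0.00
      vertex 8.00 17.00 0.00
      vertex 0.00 0.00 0.00
    endloop
  endfacet
  facet normal 0.0000 0.0000 1.0000
    outer loop
      vertex 0.00 0.00 15.00
      vertex 28.00 0.00 15.00
      vertex 28.00 7.00 15.00
    endloop
  endfacet
  facet normal 0.0000 0.0000 1.0000
    outer loop
      vertex 0.00 0.00 15.00
      vertex 28.00 7.00 15.00
      vertex 8.00 7.00 15.00
    endloop
  endfacet
  facet normal 0.0000 0.0000 1.0000
    outer loop
      vertex 0.00 0.00 15.00
      vertex 8.00 7.00 15.00
      vertex 8.00 17.00 15.00
    endloop
  endfacet
  facet normal 0.0000 0.0000 1.0000
    outer loop
      vertex 0.00 0.00 15.00
      vertex 8.00 17.00 15.00
      vertex 0.00 17.00 15.00
    endloop
  endfacet
  facet normal 0.0000 -1.0000 0.0000
    outer loop
      vertex 0.00 0.00 0.00
      vertex 28.00 0.00 0.00
      vertex 28.00 0.00 15.00
    endloop
  endfacet
  facet normal 0.0000 -1.0000 0.0000
    outer loop
      vertex 0.00 0.00 0.00
      vertex 28.00 0.00 15.00
      vertex 0.00 0.00 15.00
    endloop
  endfacet
  facet normal 1.0000 0.0000 0.0000
    outer loop
      vertex 28.00 0.00 0.00
      vertex 28.00 7.00 0.00
      vertex 28.00 7.00 15.00
    endloop
  endfacet
  facet normal 1.0000 0.0000 0.0000
    outer loop
      vertex 28.00 0.00 0.00
      vertex 28.00 7.00 15.00
      vertex 28.00 0.00 15.00
    endloop
  endfacet
  facet normal 0.0000 1.0000 0.0000
    outer loop
      vertex 28.00 7.00 0.00
      vertex 8.00 7.00 0.00
      vertex 8.00 7.00 15.00
    endloop
  endfacet
  facet normal 0.0000 1.0000 0.0000
    outer loop
      vertex 28.00 7.00 0.00
      vertex 8.00 7.00 15.00
      vertex 28.00 7.00 15.00
    endloop
  endfacet
  facet normal 1.0000 0.0000 0.0000
    outer loop
      vertex 8.00 7.00 0.00
      vertex 8.00 17.00 0.00
      vertex 8.00 17.00 15.00
    endloop
  endfacet
  facet normal 1.0000 0.0000 0.0000
    outer loop
      vertex 8.00 7.00 0.00
      vertex 8.00 17.00 15.00
      vertex 8.00 7.00 15.00
    endloop
  endfacet
  facet normal 0.0000 1.0000 0.0000
    outer loop
      vertex 8.00 17.00 0.00
      vertex 0.00 17.00 0.00
      vertex 0.00 17.00 15.00
    endloop
  endfacet
  facet normal 0.0000 1.0000 0.0000
    outer loop
      vertex 8.00 17.00 0.00
      vertex 0.00 17.00 15.00
      vertex 8.00 17.00 15.00
    endloop
  endfacet
  facet normal -1.0000 0.0000 0.0000
    outer loop
      vertex 0.00 17.00 0.00
      vertex 0.00 0.00 0.00
      vertex 0.00 0.00 15.00
    endloop
  endfacet
  facet normal -1.0000 0.0000 0.0000
    outer loop
      vertex 0.00 17.00 0.00
      vertex 0.00 0.00 15.00
      vertex 0.00 17.00 15.00
    endloop
  endfacet
endsolid part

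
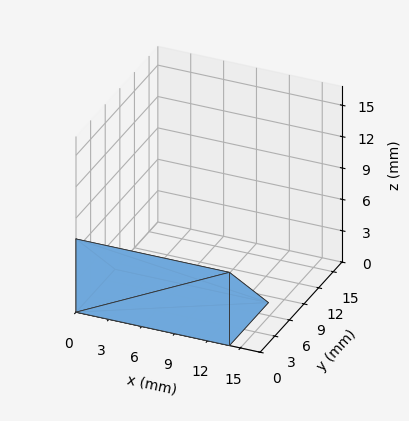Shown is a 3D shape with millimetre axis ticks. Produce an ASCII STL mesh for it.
Reading the render: the shape is a wedge (ramp): 14 × 8 mm base, rising to 7 mm along the y=0 edge and sloping linearly to z=0 at y=8 (dimensions read to the nearest mm from the axis ticks). For the STL, each face is triangulated and given an outward normal.

solid part
  facet normal 0.0000 0.0000 -1.0000
    outer loop
      vertex 14.00 8.00 0.00
      vertex 14.00 0.00 0.00
      vertex 0.00 0.00 0.00
    endloop
  endfacet
  facet normal 0.0000 0.0000 -1.0000
    outer loop
      vertex 0.00 8.00 0.00
      vertex 14.00 8.00 0.00
      vertex 0.00 0.00 0.00
    endloop
  endfacet
  facet normal 0.0000 -1.0000 0.0000
    outer loop
      vertex 0.00 0.00 0.00
      vertex 14.00 0.00 0.00
      vertex 14.00 0.00 7.00
    endloop
  endfacet
  facet normal 0.0000 -1.0000 0.0000
    outer loop
      vertex 0.00 0.00 0.00
      vertex 14.00 0.00 7.00
      vertex 0.00 0.00 7.00
    endloop
  endfacet
  facet normal 0.0000 0.6585 0.7526
    outer loop
      vertex 0.00 0.00 7.00
      vertex 14.00 0.00 7.00
      vertex 14.00 8.00 0.00
    endloop
  endfacet
  facet normal 0.0000 0.6585 0.7526
    outer loop
      vertex 0.00 0.00 7.00
      vertex 14.00 8.00 0.00
      vertex 0.00 8.00 0.00
    endloop
  endfacet
  facet normal -1.0000 0.0000 0.0000
    outer loop
      vertex 0.00 0.00 7.00
      vertex 0.00 8.00 0.00
      vertex 0.00 0.00 0.00
    endloop
  endfacet
  facet normal 1.0000 0.0000 0.0000
    outer loop
      vertex 14.00 0.00 0.00
      vertex 14.00 8.00 0.00
      vertex 14.00 0.00 7.00
    endloop
  endfacet
endsolid part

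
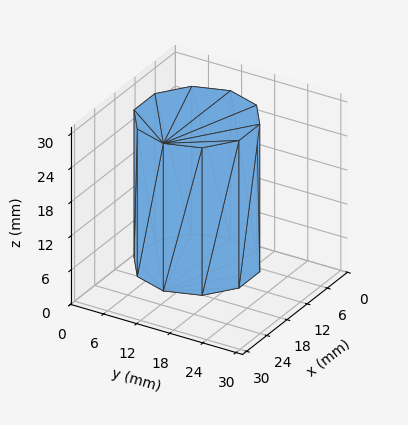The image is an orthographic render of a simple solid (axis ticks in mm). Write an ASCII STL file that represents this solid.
Reading the render: the shape is a regular 10-sided prism (a cylinder approximated with 10 flat sides), circumscribed radius ≈ 10 mm, height ≈ 26 mm (dimensions read to the nearest mm from the axis ticks). For the STL, each face is triangulated and given an outward normal.

solid part
  facet normal 0.0000 0.0000 -1.0000
    outer loop
      vertex 13.09 19.51 0.00
      vertex 18.09 15.88 0.00
      vertex 20.00 10.00 0.00
    endloop
  endfacet
  facet normal 0.0000 0.0000 -1.0000
    outer loop
      vertex 6.91 19.51 0.00
      vertex 13.09 19.51 0.00
      vertex 20.00 10.00 0.00
    endloop
  endfacet
  facet normal 0.0000 0.0000 -1.0000
    outer loop
      vertex 1.91 15.88 0.00
      vertex 6.91 19.51 0.00
      vertex 20.00 10.00 0.00
    endloop
  endfacet
  facet normal 0.0000 0.0000 -1.0000
    outer loop
      vertex 0.00 10.00 0.00
      vertex 1.91 15.88 0.00
      vertex 20.00 10.00 0.00
    endloop
  endfacet
  facet normal 0.0000 0.0000 -1.0000
    outer loop
      vertex 1.91 4.12 0.00
      vertex 0.00 10.00 0.00
      vertex 20.00 10.00 0.00
    endloop
  endfacet
  facet normal 0.0000 0.0000 -1.0000
    outer loop
      vertex 6.91 0.49 0.00
      vertex 1.91 4.12 0.00
      vertex 20.00 10.00 0.00
    endloop
  endfacet
  facet normal 0.0000 0.0000 -1.0000
    outer loop
      vertex 13.09 0.49 0.00
      vertex 6.91 0.49 0.00
      vertex 20.00 10.00 0.00
    endloop
  endfacet
  facet normal 0.0000 0.0000 -1.0000
    outer loop
      vertex 18.09 4.12 0.00
      vertex 13.09 0.49 0.00
      vertex 20.00 10.00 0.00
    endloop
  endfacet
  facet normal 0.0000 0.0000 1.0000
    outer loop
      vertex 20.00 10.00 26.00
      vertex 18.09 15.88 26.00
      vertex 13.09 19.51 26.00
    endloop
  endfacet
  facet normal 0.0000 0.0000 1.0000
    outer loop
      vertex 20.00 10.00 26.00
      vertex 13.09 19.51 26.00
      vertex 6.91 19.51 26.00
    endloop
  endfacet
  facet normal 0.0000 0.0000 1.0000
    outer loop
      vertex 20.00 10.00 26.00
      vertex 6.91 19.51 26.00
      vertex 1.91 15.88 26.00
    endloop
  endfacet
  facet normal 0.0000 0.0000 1.0000
    outer loop
      vertex 20.00 10.00 26.00
      vertex 1.91 15.88 26.00
      vertex 0.00 10.00 26.00
    endloop
  endfacet
  facet normal 0.0000 0.0000 1.0000
    outer loop
      vertex 20.00 10.00 26.00
      vertex 0.00 10.00 26.00
      vertex 1.91 4.12 26.00
    endloop
  endfacet
  facet normal 0.0000 0.0000 1.0000
    outer loop
      vertex 20.00 10.00 26.00
      vertex 1.91 4.12 26.00
      vertex 6.91 0.49 26.00
    endloop
  endfacet
  facet normal 0.0000 0.0000 1.0000
    outer loop
      vertex 20.00 10.00 26.00
      vertex 6.91 0.49 26.00
      vertex 13.09 0.49 26.00
    endloop
  endfacet
  facet normal 0.0000 0.0000 1.0000
    outer loop
      vertex 20.00 10.00 26.00
      vertex 13.09 0.49 26.00
      vertex 18.09 4.12 26.00
    endloop
  endfacet
  facet normal 0.9511 0.3089 0.0000
    outer loop
      vertex 20.00 10.00 0.00
      vertex 18.09 15.88 0.00
      vertex 18.09 15.88 26.00
    endloop
  endfacet
  facet normal 0.9511 0.3089 0.0000
    outer loop
      vertex 20.00 10.00 0.00
      vertex 18.09 15.88 26.00
      vertex 20.00 10.00 26.00
    endloop
  endfacet
  facet normal 0.5875 0.8092 0.0000
    outer loop
      vertex 18.09 15.88 0.00
      vertex 13.09 19.51 0.00
      vertex 13.09 19.51 26.00
    endloop
  endfacet
  facet normal 0.5875 0.8092 0.0000
    outer loop
      vertex 18.09 15.88 0.00
      vertex 13.09 19.51 26.00
      vertex 18.09 15.88 26.00
    endloop
  endfacet
  facet normal 0.0000 1.0000 0.0000
    outer loop
      vertex 13.09 19.51 0.00
      vertex 6.91 19.51 0.00
      vertex 6.91 19.51 26.00
    endloop
  endfacet
  facet normal 0.0000 1.0000 0.0000
    outer loop
      vertex 13.09 19.51 0.00
      vertex 6.91 19.51 26.00
      vertex 13.09 19.51 26.00
    endloop
  endfacet
  facet normal -0.5875 0.8092 0.0000
    outer loop
      vertex 6.91 19.51 0.00
      vertex 1.91 15.88 0.00
      vertex 1.91 15.88 26.00
    endloop
  endfacet
  facet normal -0.5875 0.8092 0.0000
    outer loop
      vertex 6.91 19.51 0.00
      vertex 1.91 15.88 26.00
      vertex 6.91 19.51 26.00
    endloop
  endfacet
  facet normal -0.9511 0.3089 0.0000
    outer loop
      vertex 1.91 15.88 0.00
      vertex 0.00 10.00 0.00
      vertex 0.00 10.00 26.00
    endloop
  endfacet
  facet normal -0.9511 0.3089 0.0000
    outer loop
      vertex 1.91 15.88 0.00
      vertex 0.00 10.00 26.00
      vertex 1.91 15.88 26.00
    endloop
  endfacet
  facet normal -0.9511 -0.3089 0.0000
    outer loop
      vertex 0.00 10.00 0.00
      vertex 1.91 4.12 0.00
      vertex 1.91 4.12 26.00
    endloop
  endfacet
  facet normal -0.9511 -0.3089 0.0000
    outer loop
      vertex 0.00 10.00 0.00
      vertex 1.91 4.12 26.00
      vertex 0.00 10.00 26.00
    endloop
  endfacet
  facet normal -0.5875 -0.8092 0.0000
    outer loop
      vertex 1.91 4.12 0.00
      vertex 6.91 0.49 0.00
      vertex 6.91 0.49 26.00
    endloop
  endfacet
  facet normal -0.5875 -0.8092 0.0000
    outer loop
      vertex 1.91 4.12 0.00
      vertex 6.91 0.49 26.00
      vertex 1.91 4.12 26.00
    endloop
  endfacet
  facet normal 0.0000 -1.0000 0.0000
    outer loop
      vertex 6.91 0.49 0.00
      vertex 13.09 0.49 0.00
      vertex 13.09 0.49 26.00
    endloop
  endfacet
  facet normal 0.0000 -1.0000 0.0000
    outer loop
      vertex 6.91 0.49 0.00
      vertex 13.09 0.49 26.00
      vertex 6.91 0.49 26.00
    endloop
  endfacet
  facet normal 0.5875 -0.8092 0.0000
    outer loop
      vertex 13.09 0.49 0.00
      vertex 18.09 4.12 0.00
      vertex 18.09 4.12 26.00
    endloop
  endfacet
  facet normal 0.5875 -0.8092 0.0000
    outer loop
      vertex 13.09 0.49 0.00
      vertex 18.09 4.12 26.00
      vertex 13.09 0.49 26.00
    endloop
  endfacet
  facet normal 0.9511 -0.3089 0.0000
    outer loop
      vertex 18.09 4.12 0.00
      vertex 20.00 10.00 0.00
      vertex 20.00 10.00 26.00
    endloop
  endfacet
  facet normal 0.9511 -0.3089 0.0000
    outer loop
      vertex 18.09 4.12 0.00
      vertex 20.00 10.00 26.00
      vertex 18.09 4.12 26.00
    endloop
  endfacet
endsolid part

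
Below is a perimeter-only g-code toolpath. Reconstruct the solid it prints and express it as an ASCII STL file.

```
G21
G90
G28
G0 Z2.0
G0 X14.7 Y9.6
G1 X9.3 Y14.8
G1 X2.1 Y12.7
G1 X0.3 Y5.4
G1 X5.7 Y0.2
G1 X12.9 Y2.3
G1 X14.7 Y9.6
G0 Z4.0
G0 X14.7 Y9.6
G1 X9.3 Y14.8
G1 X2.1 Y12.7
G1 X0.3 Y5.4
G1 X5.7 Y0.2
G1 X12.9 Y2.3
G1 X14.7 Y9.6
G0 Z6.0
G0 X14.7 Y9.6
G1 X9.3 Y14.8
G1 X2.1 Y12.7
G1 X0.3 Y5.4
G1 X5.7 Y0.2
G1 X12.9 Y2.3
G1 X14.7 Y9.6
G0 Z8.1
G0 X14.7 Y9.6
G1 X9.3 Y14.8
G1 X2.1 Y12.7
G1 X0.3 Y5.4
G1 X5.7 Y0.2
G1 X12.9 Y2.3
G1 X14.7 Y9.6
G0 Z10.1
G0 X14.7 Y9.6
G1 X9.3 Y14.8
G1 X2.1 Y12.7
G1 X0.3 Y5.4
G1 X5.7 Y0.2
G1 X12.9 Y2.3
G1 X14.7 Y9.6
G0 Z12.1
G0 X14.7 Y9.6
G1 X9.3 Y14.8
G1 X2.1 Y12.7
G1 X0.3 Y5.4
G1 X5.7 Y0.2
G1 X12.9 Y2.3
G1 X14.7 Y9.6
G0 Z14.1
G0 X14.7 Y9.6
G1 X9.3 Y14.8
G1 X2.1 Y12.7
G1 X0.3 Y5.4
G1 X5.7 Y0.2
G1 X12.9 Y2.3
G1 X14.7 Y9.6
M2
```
solid part
  facet normal 0.0000 0.0000 -1.0000
    outer loop
      vertex 2.1 12.7 0.0
      vertex 9.3 14.8 0.0
      vertex 14.7 9.6 0.0
    endloop
  endfacet
  facet normal 0.0000 0.0000 -1.0000
    outer loop
      vertex 0.3 5.4 0.0
      vertex 2.1 12.7 0.0
      vertex 14.7 9.6 0.0
    endloop
  endfacet
  facet normal 0.0000 0.0000 -1.0000
    outer loop
      vertex 5.7 0.2 0.0
      vertex 0.3 5.4 0.0
      vertex 14.7 9.6 0.0
    endloop
  endfacet
  facet normal 0.0000 0.0000 -1.0000
    outer loop
      vertex 12.9 2.3 0.0
      vertex 5.7 0.2 0.0
      vertex 14.7 9.6 0.0
    endloop
  endfacet
  facet normal 0.0000 0.0000 1.0000
    outer loop
      vertex 14.7 9.6 14.1
      vertex 9.3 14.8 14.1
      vertex 2.1 12.7 14.1
    endloop
  endfacet
  facet normal 0.0000 0.0000 1.0000
    outer loop
      vertex 14.7 9.6 14.1
      vertex 2.1 12.7 14.1
      vertex 0.3 5.4 14.1
    endloop
  endfacet
  facet normal 0.0000 0.0000 1.0000
    outer loop
      vertex 14.7 9.6 14.1
      vertex 0.3 5.4 14.1
      vertex 5.7 0.2 14.1
    endloop
  endfacet
  facet normal 0.0000 0.0000 1.0000
    outer loop
      vertex 14.7 9.6 14.1
      vertex 5.7 0.2 14.1
      vertex 12.9 2.3 14.1
    endloop
  endfacet
  facet normal 0.6936 0.7203 0.0000
    outer loop
      vertex 14.7 9.6 0.0
      vertex 9.3 14.8 0.0
      vertex 9.3 14.8 14.1
    endloop
  endfacet
  facet normal 0.6936 0.7203 0.0000
    outer loop
      vertex 14.7 9.6 0.0
      vertex 9.3 14.8 14.1
      vertex 14.7 9.6 14.1
    endloop
  endfacet
  facet normal -0.2800 0.9600 0.0000
    outer loop
      vertex 9.3 14.8 0.0
      vertex 2.1 12.7 0.0
      vertex 2.1 12.7 14.1
    endloop
  endfacet
  facet normal -0.2800 0.9600 0.0000
    outer loop
      vertex 9.3 14.8 0.0
      vertex 2.1 12.7 14.1
      vertex 9.3 14.8 14.1
    endloop
  endfacet
  facet normal -0.9709 0.2394 0.0000
    outer loop
      vertex 2.1 12.7 0.0
      vertex 0.3 5.4 0.0
      vertex 0.3 5.4 14.1
    endloop
  endfacet
  facet normal -0.9709 0.2394 0.0000
    outer loop
      vertex 2.1 12.7 0.0
      vertex 0.3 5.4 14.1
      vertex 2.1 12.7 14.1
    endloop
  endfacet
  facet normal -0.6936 -0.7203 0.0000
    outer loop
      vertex 0.3 5.4 0.0
      vertex 5.7 0.2 0.0
      vertex 5.7 0.2 14.1
    endloop
  endfacet
  facet normal -0.6936 -0.7203 0.0000
    outer loop
      vertex 0.3 5.4 0.0
      vertex 5.7 0.2 14.1
      vertex 0.3 5.4 14.1
    endloop
  endfacet
  facet normal 0.2800 -0.9600 0.0000
    outer loop
      vertex 5.7 0.2 0.0
      vertex 12.9 2.3 0.0
      vertex 12.9 2.3 14.1
    endloop
  endfacet
  facet normal 0.2800 -0.9600 0.0000
    outer loop
      vertex 5.7 0.2 0.0
      vertex 12.9 2.3 14.1
      vertex 5.7 0.2 14.1
    endloop
  endfacet
  facet normal 0.9709 -0.2394 0.0000
    outer loop
      vertex 12.9 2.3 0.0
      vertex 14.7 9.6 0.0
      vertex 14.7 9.6 14.1
    endloop
  endfacet
  facet normal 0.9709 -0.2394 0.0000
    outer loop
      vertex 12.9 2.3 0.0
      vertex 14.7 9.6 14.1
      vertex 12.9 2.3 14.1
    endloop
  endfacet
endsolid part

The G0 Z moves step by Δz≈2.0 mm. Every layer's G1 loop is the same polygon, so the solid is a straight extrusion of it from z=0 to z≈14.1. Closing with flat bottom and top caps and triangulating gives 20 facets — a regular 6-sided prism (a cylinder approximated with 6 flat sides), circumscribed radius ≈ 7.5 mm, height ≈ 14.1 mm.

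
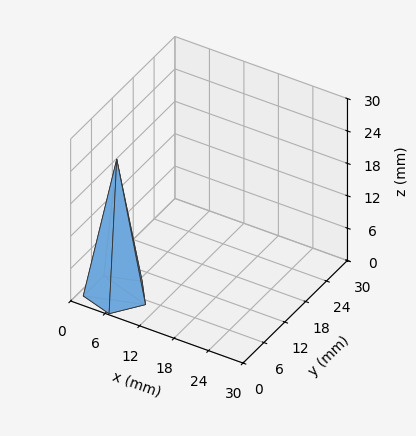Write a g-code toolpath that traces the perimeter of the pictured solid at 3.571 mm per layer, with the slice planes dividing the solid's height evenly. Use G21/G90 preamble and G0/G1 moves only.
Reading the render: the shape is a regular 5-sided pyramid, base circumscribed radius ≈ 5 mm, apex at z ≈ 25 mm (dimensions read to the nearest mm from the axis ticks). For the g-code, the solid's height is divided into equal slices at the stated Δz and each level perimeter traced with G1 moves after a G0 lift.

; perimeter-only toolpath
G21 ; units = mm
G90 ; absolute positioning
G28 ; home
; layer 1
G0 Z3.571
G0 X9.286 Y5.000
G1 X6.324 Y9.076
G1 X1.533 Y7.519
G1 X1.533 Y2.481
G1 X6.324 Y0.924
G1 X9.286 Y5.000
; layer 2
G0 Z7.143
G0 X8.571 Y5.000
G1 X6.104 Y8.396
G1 X2.111 Y7.099
G1 X2.111 Y2.901
G1 X6.104 Y1.604
G1 X8.571 Y5.000
; layer 3
G0 Z10.714
G0 X7.857 Y5.000
G1 X5.883 Y7.717
G1 X2.689 Y6.679
G1 X2.689 Y3.321
G1 X5.883 Y2.283
G1 X7.857 Y5.000
; layer 4
G0 Z14.286
G0 X7.143 Y5.000
G1 X5.662 Y7.038
G1 X3.266 Y6.260
G1 X3.266 Y3.740
G1 X5.662 Y2.962
G1 X7.143 Y5.000
; layer 5
G0 Z17.857
G0 X6.429 Y5.000
G1 X5.441 Y6.359
G1 X3.844 Y5.840
G1 X3.844 Y4.160
G1 X5.441 Y3.641
G1 X6.429 Y5.000
; layer 6
G0 Z21.429
G0 X5.714 Y5.000
G1 X5.221 Y5.679
G1 X4.422 Y5.420
G1 X4.422 Y4.580
G1 X5.221 Y4.321
G1 X5.714 Y5.000
M2 ; end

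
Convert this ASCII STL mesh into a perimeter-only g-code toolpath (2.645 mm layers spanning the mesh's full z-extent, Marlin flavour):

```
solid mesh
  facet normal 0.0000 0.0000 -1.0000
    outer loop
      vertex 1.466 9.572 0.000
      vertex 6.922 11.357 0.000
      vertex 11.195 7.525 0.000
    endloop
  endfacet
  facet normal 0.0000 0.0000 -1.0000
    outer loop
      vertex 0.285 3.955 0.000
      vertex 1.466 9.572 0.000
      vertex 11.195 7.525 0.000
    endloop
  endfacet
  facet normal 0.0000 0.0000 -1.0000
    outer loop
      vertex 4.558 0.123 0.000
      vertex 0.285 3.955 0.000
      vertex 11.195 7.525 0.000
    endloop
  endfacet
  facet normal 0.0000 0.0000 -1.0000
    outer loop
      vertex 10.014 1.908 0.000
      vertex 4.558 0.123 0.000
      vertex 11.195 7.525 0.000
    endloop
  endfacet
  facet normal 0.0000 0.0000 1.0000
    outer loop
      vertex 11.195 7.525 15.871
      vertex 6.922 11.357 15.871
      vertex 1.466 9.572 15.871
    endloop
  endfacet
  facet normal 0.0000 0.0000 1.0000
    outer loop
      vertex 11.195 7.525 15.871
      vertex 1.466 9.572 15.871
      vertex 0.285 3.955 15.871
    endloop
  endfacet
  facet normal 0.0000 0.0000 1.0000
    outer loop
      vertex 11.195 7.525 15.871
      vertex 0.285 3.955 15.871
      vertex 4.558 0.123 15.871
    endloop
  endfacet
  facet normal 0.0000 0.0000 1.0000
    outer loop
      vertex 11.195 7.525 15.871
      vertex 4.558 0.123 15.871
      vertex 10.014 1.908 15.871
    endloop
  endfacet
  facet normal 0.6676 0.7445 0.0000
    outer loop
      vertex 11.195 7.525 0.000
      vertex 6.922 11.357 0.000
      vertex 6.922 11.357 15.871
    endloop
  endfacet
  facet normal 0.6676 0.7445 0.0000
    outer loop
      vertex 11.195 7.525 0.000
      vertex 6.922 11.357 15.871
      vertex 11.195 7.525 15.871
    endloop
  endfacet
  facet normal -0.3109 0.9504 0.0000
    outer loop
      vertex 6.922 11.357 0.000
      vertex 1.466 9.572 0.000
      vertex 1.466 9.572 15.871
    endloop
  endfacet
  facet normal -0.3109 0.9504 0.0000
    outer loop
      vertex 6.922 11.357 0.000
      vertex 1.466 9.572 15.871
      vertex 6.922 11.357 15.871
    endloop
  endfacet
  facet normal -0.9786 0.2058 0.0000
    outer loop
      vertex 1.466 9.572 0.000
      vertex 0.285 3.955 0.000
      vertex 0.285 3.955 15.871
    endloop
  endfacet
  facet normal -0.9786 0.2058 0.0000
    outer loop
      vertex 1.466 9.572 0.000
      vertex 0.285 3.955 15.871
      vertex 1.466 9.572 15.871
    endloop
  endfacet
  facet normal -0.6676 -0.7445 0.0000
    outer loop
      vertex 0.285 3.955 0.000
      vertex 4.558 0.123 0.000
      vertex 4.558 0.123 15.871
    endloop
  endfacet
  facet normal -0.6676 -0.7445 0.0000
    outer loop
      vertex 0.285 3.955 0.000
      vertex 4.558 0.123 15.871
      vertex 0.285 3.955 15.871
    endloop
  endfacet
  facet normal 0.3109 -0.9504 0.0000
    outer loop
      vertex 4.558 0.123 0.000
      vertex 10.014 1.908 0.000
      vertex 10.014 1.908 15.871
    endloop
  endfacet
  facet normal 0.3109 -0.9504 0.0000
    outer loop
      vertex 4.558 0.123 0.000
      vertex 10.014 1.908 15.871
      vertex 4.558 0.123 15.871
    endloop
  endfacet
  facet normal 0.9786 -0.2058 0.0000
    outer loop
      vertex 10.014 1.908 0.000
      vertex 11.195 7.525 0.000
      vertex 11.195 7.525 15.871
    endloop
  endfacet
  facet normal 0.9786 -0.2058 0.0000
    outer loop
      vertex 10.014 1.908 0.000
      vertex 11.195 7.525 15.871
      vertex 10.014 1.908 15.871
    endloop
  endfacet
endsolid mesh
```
; perimeter-only toolpath
G21 ; units = mm
G90 ; absolute positioning
G28 ; home
; layer 1
G0 Z2.645
G0 X11.195 Y7.525
G1 X6.922 Y11.357
G1 X1.466 Y9.572
G1 X0.285 Y3.955
G1 X4.558 Y0.123
G1 X10.014 Y1.908
G1 X11.195 Y7.525
; layer 2
G0 Z5.290
G0 X11.195 Y7.525
G1 X6.922 Y11.357
G1 X1.466 Y9.572
G1 X0.285 Y3.955
G1 X4.558 Y0.123
G1 X10.014 Y1.908
G1 X11.195 Y7.525
; layer 3
G0 Z7.936
G0 X11.195 Y7.525
G1 X6.922 Y11.357
G1 X1.466 Y9.572
G1 X0.285 Y3.955
G1 X4.558 Y0.123
G1 X10.014 Y1.908
G1 X11.195 Y7.525
; layer 4
G0 Z10.581
G0 X11.195 Y7.525
G1 X6.922 Y11.357
G1 X1.466 Y9.572
G1 X0.285 Y3.955
G1 X4.558 Y0.123
G1 X10.014 Y1.908
G1 X11.195 Y7.525
; layer 5
G0 Z13.226
G0 X11.195 Y7.525
G1 X6.922 Y11.357
G1 X1.466 Y9.572
G1 X0.285 Y3.955
G1 X4.558 Y0.123
G1 X10.014 Y1.908
G1 X11.195 Y7.525
; layer 6
G0 Z15.871
G0 X11.195 Y7.525
G1 X6.922 Y11.357
G1 X1.466 Y9.572
G1 X0.285 Y3.955
G1 X4.558 Y0.123
G1 X10.014 Y1.908
G1 X11.195 Y7.525
M2 ; end

The solid is a regular 6-sided prism (a cylinder approximated with 6 flat sides), circumscribed radius ≈ 5.74 mm, height ≈ 15.9 mm. Slicing at Δz = 2.645 mm — 6 equal slices spanning the solid's height, so layer i sits at z = i·h/6 — gives 6 non-empty perimeters. Each is a 6-segment closed polygon; G0 lifts to the layer z and rapids to the start vertex, then G1 traces the edges.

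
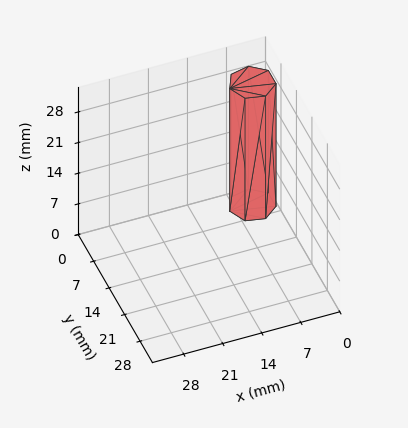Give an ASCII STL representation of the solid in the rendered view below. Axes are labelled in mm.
Reading the render: the shape is a regular 7-sided prism (a cylinder approximated with 7 flat sides), circumscribed radius ≈ 4 mm, height ≈ 28 mm (dimensions read to the nearest mm from the axis ticks). For the STL, each face is triangulated and given an outward normal.

solid part
  facet normal 0.0000 0.0000 -1.0000
    outer loop
      vertex 3.110 7.900 0.000
      vertex 6.494 7.127 0.000
      vertex 8.000 4.000 0.000
    endloop
  endfacet
  facet normal 0.0000 0.0000 -1.0000
    outer loop
      vertex 0.396 5.736 0.000
      vertex 3.110 7.900 0.000
      vertex 8.000 4.000 0.000
    endloop
  endfacet
  facet normal 0.0000 0.0000 -1.0000
    outer loop
      vertex 0.396 2.264 0.000
      vertex 0.396 5.736 0.000
      vertex 8.000 4.000 0.000
    endloop
  endfacet
  facet normal 0.0000 0.0000 -1.0000
    outer loop
      vertex 3.110 0.100 0.000
      vertex 0.396 2.264 0.000
      vertex 8.000 4.000 0.000
    endloop
  endfacet
  facet normal 0.0000 0.0000 -1.0000
    outer loop
      vertex 6.494 0.873 0.000
      vertex 3.110 0.100 0.000
      vertex 8.000 4.000 0.000
    endloop
  endfacet
  facet normal 0.0000 0.0000 1.0000
    outer loop
      vertex 8.000 4.000 28.000
      vertex 6.494 7.127 28.000
      vertex 3.110 7.900 28.000
    endloop
  endfacet
  facet normal 0.0000 0.0000 1.0000
    outer loop
      vertex 8.000 4.000 28.000
      vertex 3.110 7.900 28.000
      vertex 0.396 5.736 28.000
    endloop
  endfacet
  facet normal 0.0000 0.0000 1.0000
    outer loop
      vertex 8.000 4.000 28.000
      vertex 0.396 5.736 28.000
      vertex 0.396 2.264 28.000
    endloop
  endfacet
  facet normal 0.0000 0.0000 1.0000
    outer loop
      vertex 8.000 4.000 28.000
      vertex 0.396 2.264 28.000
      vertex 3.110 0.100 28.000
    endloop
  endfacet
  facet normal 0.0000 0.0000 1.0000
    outer loop
      vertex 8.000 4.000 28.000
      vertex 3.110 0.100 28.000
      vertex 6.494 0.873 28.000
    endloop
  endfacet
  facet normal 0.9010 0.4339 0.0000
    outer loop
      vertex 8.000 4.000 0.000
      vertex 6.494 7.127 0.000
      vertex 6.494 7.127 28.000
    endloop
  endfacet
  facet normal 0.9010 0.4339 0.0000
    outer loop
      vertex 8.000 4.000 0.000
      vertex 6.494 7.127 28.000
      vertex 8.000 4.000 28.000
    endloop
  endfacet
  facet normal 0.2227 0.9749 0.0000
    outer loop
      vertex 6.494 7.127 0.000
      vertex 3.110 7.900 0.000
      vertex 3.110 7.900 28.000
    endloop
  endfacet
  facet normal 0.2227 0.9749 0.0000
    outer loop
      vertex 6.494 7.127 0.000
      vertex 3.110 7.900 28.000
      vertex 6.494 7.127 28.000
    endloop
  endfacet
  facet normal -0.6234 0.7819 0.0000
    outer loop
      vertex 3.110 7.900 0.000
      vertex 0.396 5.736 0.000
      vertex 0.396 5.736 28.000
    endloop
  endfacet
  facet normal -0.6234 0.7819 0.0000
    outer loop
      vertex 3.110 7.900 0.000
      vertex 0.396 5.736 28.000
      vertex 3.110 7.900 28.000
    endloop
  endfacet
  facet normal -1.0000 0.0000 0.0000
    outer loop
      vertex 0.396 5.736 0.000
      vertex 0.396 2.264 0.000
      vertex 0.396 2.264 28.000
    endloop
  endfacet
  facet normal -1.0000 0.0000 0.0000
    outer loop
      vertex 0.396 5.736 0.000
      vertex 0.396 2.264 28.000
      vertex 0.396 5.736 28.000
    endloop
  endfacet
  facet normal -0.6234 -0.7819 0.0000
    outer loop
      vertex 0.396 2.264 0.000
      vertex 3.110 0.100 0.000
      vertex 3.110 0.100 28.000
    endloop
  endfacet
  facet normal -0.6234 -0.7819 0.0000
    outer loop
      vertex 0.396 2.264 0.000
      vertex 3.110 0.100 28.000
      vertex 0.396 2.264 28.000
    endloop
  endfacet
  facet normal 0.2227 -0.9749 0.0000
    outer loop
      vertex 3.110 0.100 0.000
      vertex 6.494 0.873 0.000
      vertex 6.494 0.873 28.000
    endloop
  endfacet
  facet normal 0.2227 -0.9749 0.0000
    outer loop
      vertex 3.110 0.100 0.000
      vertex 6.494 0.873 28.000
      vertex 3.110 0.100 28.000
    endloop
  endfacet
  facet normal 0.9010 -0.4339 0.0000
    outer loop
      vertex 6.494 0.873 0.000
      vertex 8.000 4.000 0.000
      vertex 8.000 4.000 28.000
    endloop
  endfacet
  facet normal 0.9010 -0.4339 0.0000
    outer loop
      vertex 6.494 0.873 0.000
      vertex 8.000 4.000 28.000
      vertex 6.494 0.873 28.000
    endloop
  endfacet
endsolid part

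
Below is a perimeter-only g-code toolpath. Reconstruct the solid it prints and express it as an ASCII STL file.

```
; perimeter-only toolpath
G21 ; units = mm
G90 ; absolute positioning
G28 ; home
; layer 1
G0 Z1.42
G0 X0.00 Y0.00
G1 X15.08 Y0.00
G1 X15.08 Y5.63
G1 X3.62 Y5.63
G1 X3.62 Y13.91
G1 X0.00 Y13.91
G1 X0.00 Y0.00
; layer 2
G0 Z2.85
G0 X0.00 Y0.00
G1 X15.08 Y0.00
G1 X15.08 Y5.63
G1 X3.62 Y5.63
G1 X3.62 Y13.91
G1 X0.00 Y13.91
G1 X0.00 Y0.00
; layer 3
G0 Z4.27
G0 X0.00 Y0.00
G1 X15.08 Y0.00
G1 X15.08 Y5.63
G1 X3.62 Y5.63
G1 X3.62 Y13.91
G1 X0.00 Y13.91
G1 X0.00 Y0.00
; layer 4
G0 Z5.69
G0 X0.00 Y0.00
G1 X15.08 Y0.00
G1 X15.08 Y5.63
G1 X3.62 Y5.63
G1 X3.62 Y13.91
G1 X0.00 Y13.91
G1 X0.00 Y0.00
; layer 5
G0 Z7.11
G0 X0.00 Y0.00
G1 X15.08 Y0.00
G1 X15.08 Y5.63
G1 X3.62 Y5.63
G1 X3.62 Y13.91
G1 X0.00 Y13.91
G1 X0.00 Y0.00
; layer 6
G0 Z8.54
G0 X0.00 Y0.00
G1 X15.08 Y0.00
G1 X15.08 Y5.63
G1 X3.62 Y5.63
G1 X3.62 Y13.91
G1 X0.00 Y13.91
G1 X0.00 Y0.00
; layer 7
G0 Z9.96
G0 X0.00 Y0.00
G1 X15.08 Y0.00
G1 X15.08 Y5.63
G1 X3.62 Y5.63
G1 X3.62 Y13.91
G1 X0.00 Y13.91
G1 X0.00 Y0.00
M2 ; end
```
solid part
  facet normal 0.0000 0.0000 -1.0000
    outer loop
      vertex 15.08 5.63 0.00
      vertex 15.08 0.00 0.00
      vertex 0.00 0.00 0.00
    endloop
  endfacet
  facet normal 0.0000 0.0000 -1.0000
    outer loop
      vertex 3.62 5.63 0.00
      vertex 15.08 5.63 0.00
      vertex 0.00 0.00 0.00
    endloop
  endfacet
  facet normal 0.0000 0.0000 -1.0000
    outer loop
      vertex 3.62 13.91 0.00
      vertex 3.62 5.63 0.00
      vertex 0.00 0.00 0.00
    endloop
  endfacet
  facet normal 0.0000 0.0000 -1.0000
    outer loop
      vertex 0.00 13.91 0.00
      vertex 3.62 13.91 0.00
      vertex 0.00 0.00 0.00
    endloop
  endfacet
  facet normal 0.0000 0.0000 1.0000
    outer loop
      vertex 0.00 0.00 9.96
      vertex 15.08 0.00 9.96
      vertex 15.08 5.63 9.96
    endloop
  endfacet
  facet normal 0.0000 0.0000 1.0000
    outer loop
      vertex 0.00 0.00 9.96
      vertex 15.08 5.63 9.96
      vertex 3.62 5.63 9.96
    endloop
  endfacet
  facet normal 0.0000 0.0000 1.0000
    outer loop
      vertex 0.00 0.00 9.96
      vertex 3.62 5.63 9.96
      vertex 3.62 13.91 9.96
    endloop
  endfacet
  facet normal 0.0000 0.0000 1.0000
    outer loop
      vertex 0.00 0.00 9.96
      vertex 3.62 13.91 9.96
      vertex 0.00 13.91 9.96
    endloop
  endfacet
  facet normal 0.0000 -1.0000 0.0000
    outer loop
      vertex 0.00 0.00 0.00
      vertex 15.08 0.00 0.00
      vertex 15.08 0.00 9.96
    endloop
  endfacet
  facet normal 0.0000 -1.0000 0.0000
    outer loop
      vertex 0.00 0.00 0.00
      vertex 15.08 0.00 9.96
      vertex 0.00 0.00 9.96
    endloop
  endfacet
  facet normal 1.0000 0.0000 0.0000
    outer loop
      vertex 15.08 0.00 0.00
      vertex 15.08 5.63 0.00
      vertex 15.08 5.63 9.96
    endloop
  endfacet
  facet normal 1.0000 0.0000 0.0000
    outer loop
      vertex 15.08 0.00 0.00
      vertex 15.08 5.63 9.96
      vertex 15.08 0.00 9.96
    endloop
  endfacet
  facet normal 0.0000 1.0000 0.0000
    outer loop
      vertex 15.08 5.63 0.00
      vertex 3.62 5.63 0.00
      vertex 3.62 5.63 9.96
    endloop
  endfacet
  facet normal 0.0000 1.0000 0.0000
    outer loop
      vertex 15.08 5.63 0.00
      vertex 3.62 5.63 9.96
      vertex 15.08 5.63 9.96
    endloop
  endfacet
  facet normal 1.0000 0.0000 0.0000
    outer loop
      vertex 3.62 5.63 0.00
      vertex 3.62 13.91 0.00
      vertex 3.62 13.91 9.96
    endloop
  endfacet
  facet normal 1.0000 0.0000 0.0000
    outer loop
      vertex 3.62 5.63 0.00
      vertex 3.62 13.91 9.96
      vertex 3.62 5.63 9.96
    endloop
  endfacet
  facet normal 0.0000 1.0000 0.0000
    outer loop
      vertex 3.62 13.91 0.00
      vertex 0.00 13.91 0.00
      vertex 0.00 13.91 9.96
    endloop
  endfacet
  facet normal 0.0000 1.0000 0.0000
    outer loop
      vertex 3.62 13.91 0.00
      vertex 0.00 13.91 9.96
      vertex 3.62 13.91 9.96
    endloop
  endfacet
  facet normal -1.0000 0.0000 0.0000
    outer loop
      vertex 0.00 13.91 0.00
      vertex 0.00 0.00 0.00
      vertex 0.00 0.00 9.96
    endloop
  endfacet
  facet normal -1.0000 0.0000 0.0000
    outer loop
      vertex 0.00 13.91 0.00
      vertex 0.00 0.00 9.96
      vertex 0.00 13.91 9.96
    endloop
  endfacet
endsolid part

The G0 Z moves step by Δz≈1.42 mm. Every layer's G1 loop is the same polygon, so the solid is a straight extrusion of it from z=0 to z≈9.96. Closing with flat bottom and top caps and triangulating gives 20 facets — an L-shaped prism: outer 15.1 × 13.9 mm, arm thicknesses ≈ 5.63 mm (horizontal) and 3.62 mm (vertical), extruded 9.96 mm in z.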